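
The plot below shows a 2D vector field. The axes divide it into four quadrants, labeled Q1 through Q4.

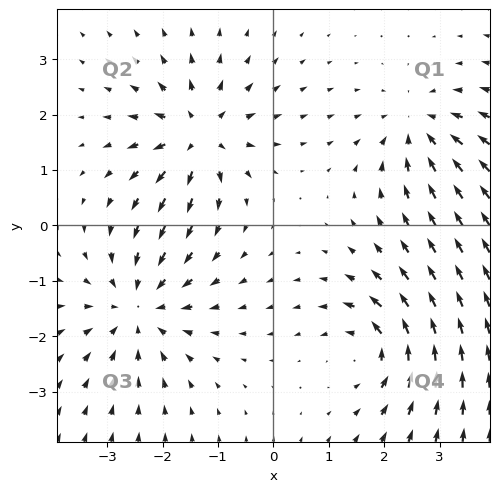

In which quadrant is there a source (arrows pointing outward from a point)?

The source sits at approximately (-1.3, 1.6), which lies in quadrant Q2. The divergence there is about +4, positive as expected for a source.

Q2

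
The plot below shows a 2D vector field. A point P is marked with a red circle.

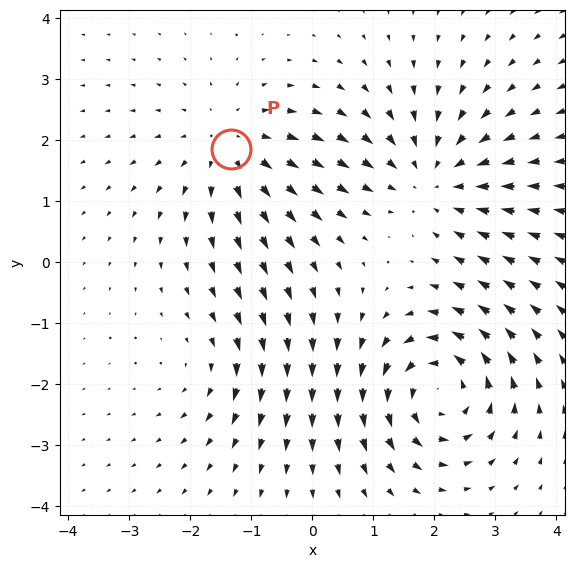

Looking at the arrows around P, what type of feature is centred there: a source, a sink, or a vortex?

At P (-1.3, 1.9) the arrows spread outward. Divergence about +3, curl ≈0 — positive divergence with near-zero curl is a source.

source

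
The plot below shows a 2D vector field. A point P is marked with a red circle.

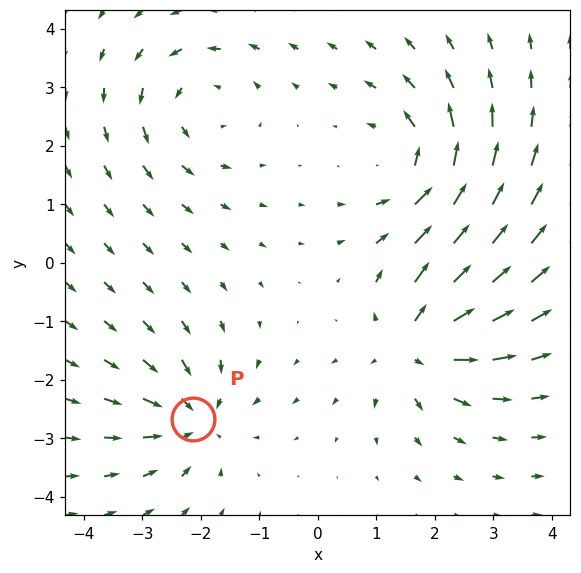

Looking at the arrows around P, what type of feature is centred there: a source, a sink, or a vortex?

At P (-2.1, -2.7) the arrows converge inward. Divergence about -4, curl ≈0 — negative divergence with near-zero curl is a sink.

sink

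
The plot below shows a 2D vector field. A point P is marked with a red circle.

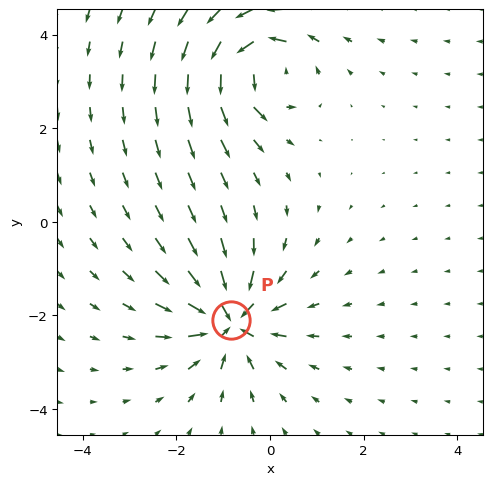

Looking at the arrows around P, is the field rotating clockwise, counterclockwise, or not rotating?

Near P at (-0.8, -2.1) the arrows show no circulation. The curl there is ≈0.

not rotating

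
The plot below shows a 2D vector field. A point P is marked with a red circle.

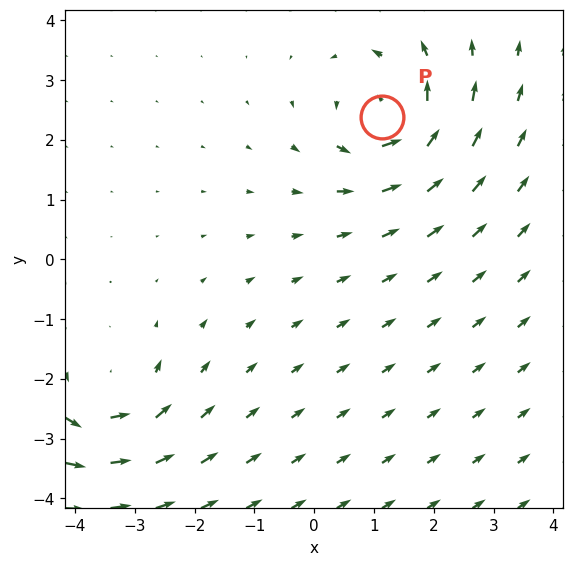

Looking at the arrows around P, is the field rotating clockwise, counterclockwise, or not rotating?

Near P at (1.1, 2.4) the arrows circulate counterclockwise. The curl (z-component) there is about +6; positive curl means counterclockwise rotation.

counterclockwise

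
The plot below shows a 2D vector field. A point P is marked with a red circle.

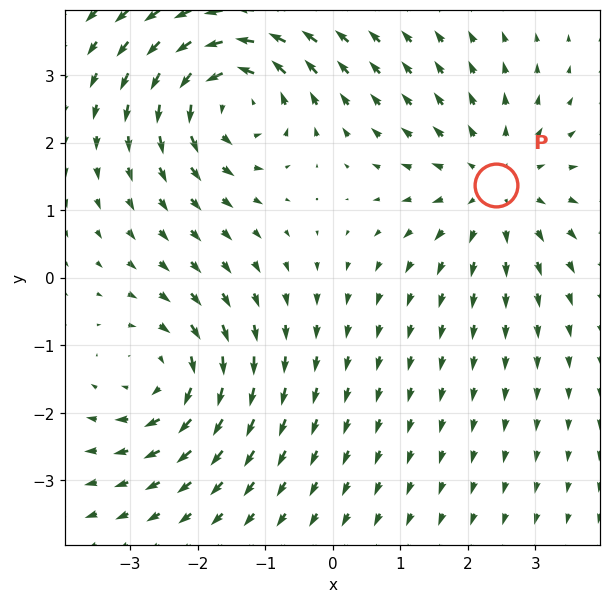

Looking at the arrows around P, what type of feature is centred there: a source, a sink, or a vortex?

At P (2.4, 1.4) the arrows spread outward. Divergence about +2, curl ≈0 — positive divergence with near-zero curl is a source.

source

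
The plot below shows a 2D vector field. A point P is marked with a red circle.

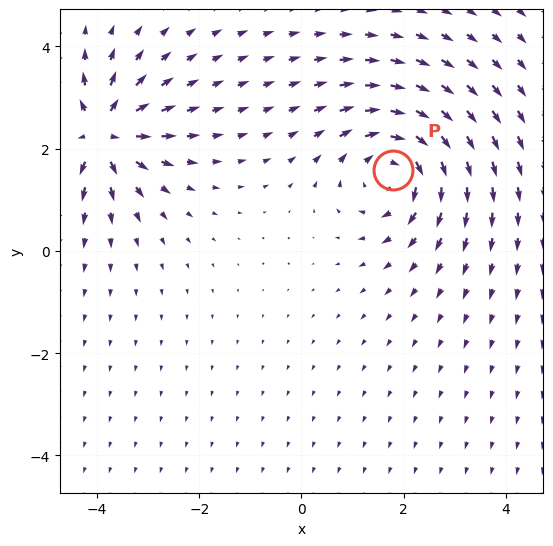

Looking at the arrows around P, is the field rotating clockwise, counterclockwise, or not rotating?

Near P at (1.8, 1.6) the arrows circulate clockwise. The curl (z-component) there is about -4; negative curl means clockwise rotation.

clockwise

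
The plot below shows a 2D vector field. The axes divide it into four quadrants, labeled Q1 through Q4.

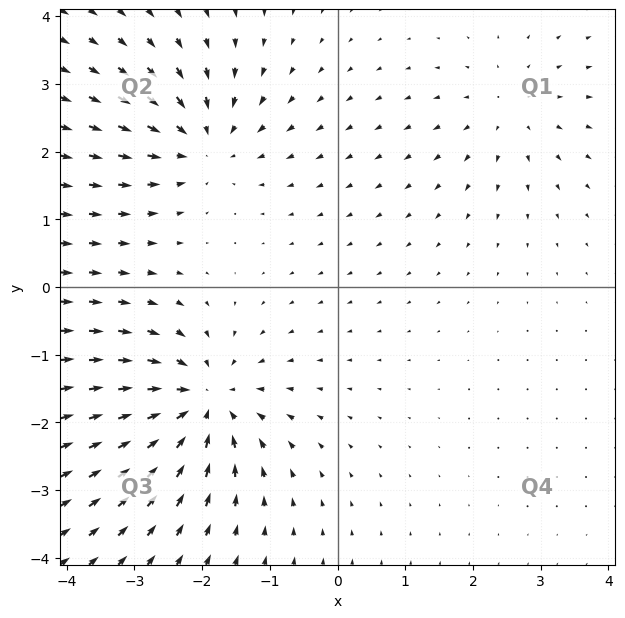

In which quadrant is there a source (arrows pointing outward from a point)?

The source sits at approximately (2.6, 2.6), which lies in quadrant Q1. The divergence there is about +3, positive as expected for a source.

Q1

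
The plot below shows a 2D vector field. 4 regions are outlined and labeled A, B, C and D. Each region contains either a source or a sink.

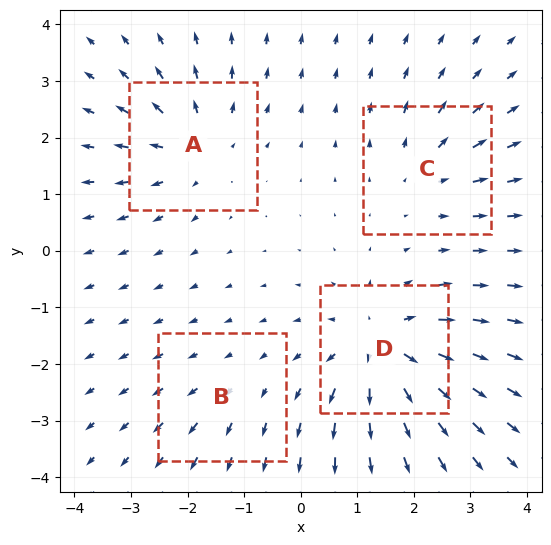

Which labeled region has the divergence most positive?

Divergence at each region's feature centre — A: about +5, B: about +2, C: about +4, D: about +7. Region D is most positive.

D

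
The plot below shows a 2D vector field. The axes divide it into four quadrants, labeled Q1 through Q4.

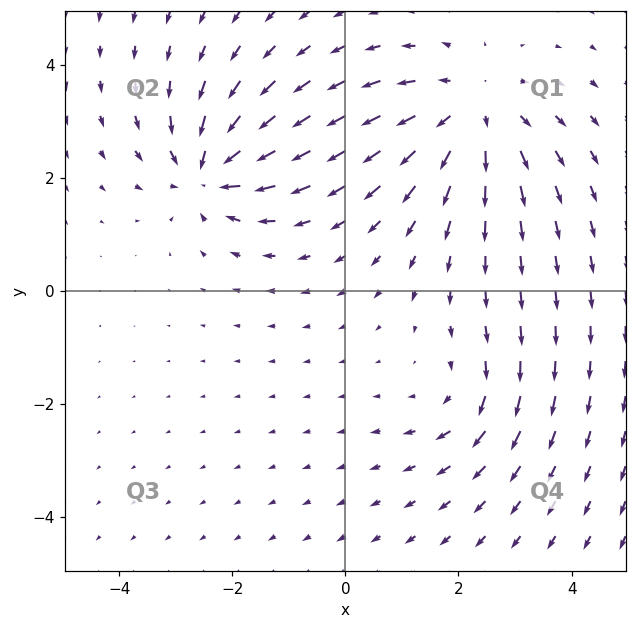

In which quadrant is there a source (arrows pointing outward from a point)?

The source sits at approximately (2.2, 3.2), which lies in quadrant Q1. The divergence there is about +4, positive as expected for a source.

Q1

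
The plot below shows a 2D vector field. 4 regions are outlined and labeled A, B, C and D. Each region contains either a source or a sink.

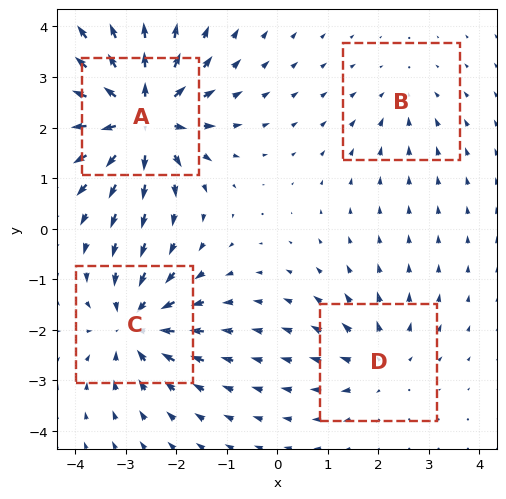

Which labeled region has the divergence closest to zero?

Divergence at each region's feature centre — A: about +8, B: about -2, C: about -6, D: about +4. Region B is closest to zero.

B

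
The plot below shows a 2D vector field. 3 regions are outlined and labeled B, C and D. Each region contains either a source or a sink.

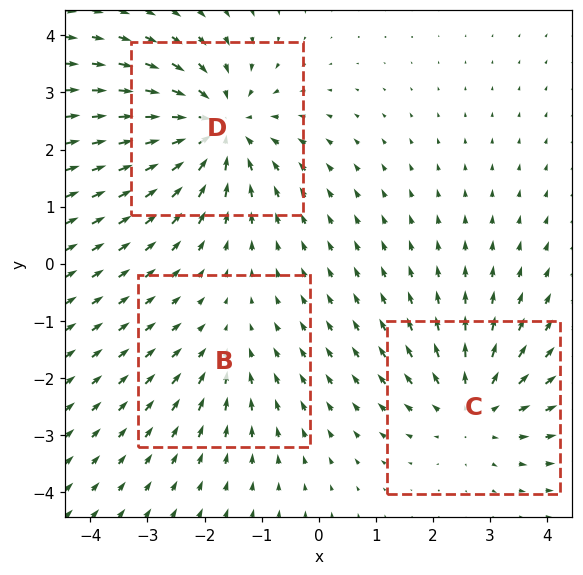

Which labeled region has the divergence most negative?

D

Divergence at each region's feature centre — B: about -2, C: about +3, D: about -4. Region D is most negative.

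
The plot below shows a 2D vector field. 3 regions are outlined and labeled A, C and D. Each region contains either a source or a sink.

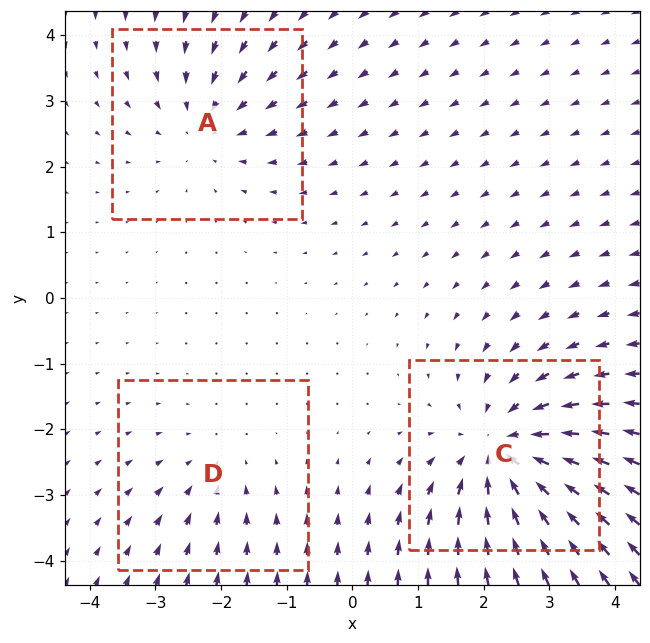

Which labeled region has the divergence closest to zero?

D

Divergence at each region's feature centre — A: about -3, C: about -5, D: about -2. Region D is closest to zero.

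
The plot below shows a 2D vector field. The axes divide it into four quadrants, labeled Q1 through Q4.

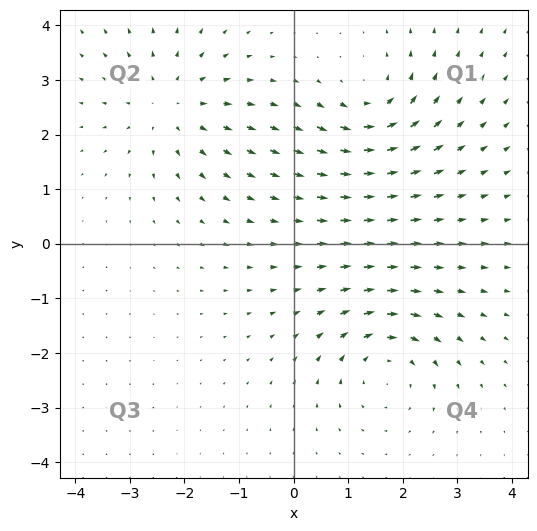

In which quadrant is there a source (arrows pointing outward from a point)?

Q2

The source sits at approximately (-2.2, 2.5), which lies in quadrant Q2. The divergence there is about +4, positive as expected for a source.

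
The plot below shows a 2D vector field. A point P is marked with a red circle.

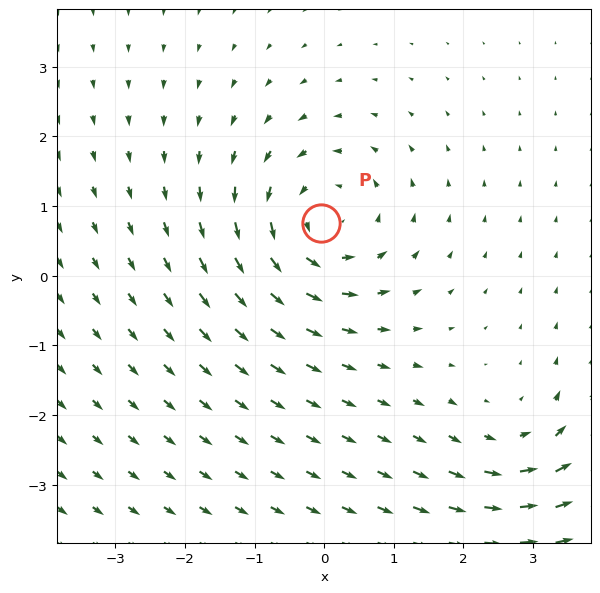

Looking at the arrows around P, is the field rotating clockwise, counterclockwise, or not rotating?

Near P at (-0.0, 0.8) the arrows circulate counterclockwise. The curl (z-component) there is about +4; positive curl means counterclockwise rotation.

counterclockwise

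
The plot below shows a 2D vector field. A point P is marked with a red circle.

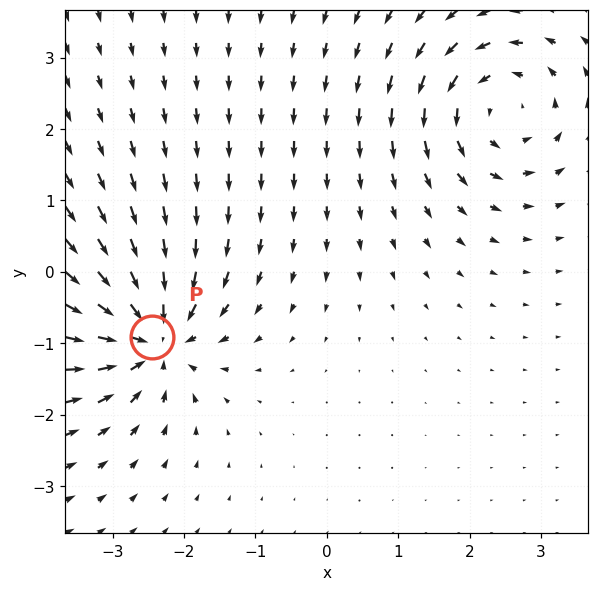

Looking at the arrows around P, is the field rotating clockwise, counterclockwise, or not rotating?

not rotating

Near P at (-2.4, -0.9) the arrows show no circulation. The curl there is ≈0.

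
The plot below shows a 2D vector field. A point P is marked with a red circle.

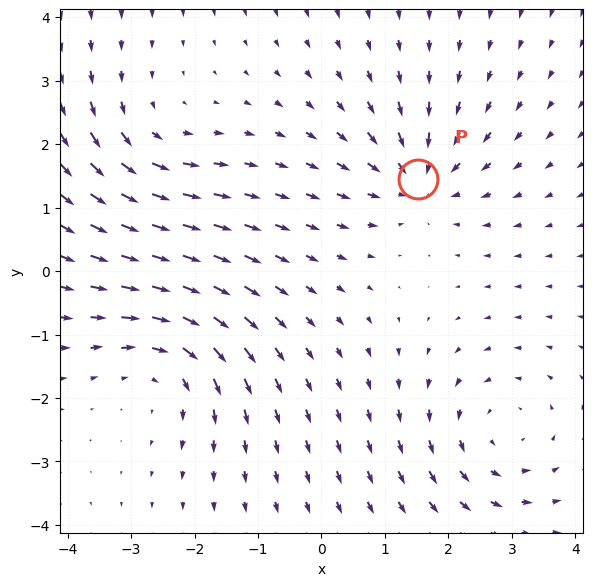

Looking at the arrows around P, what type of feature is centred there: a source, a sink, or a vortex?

At P (1.5, 1.5) the arrows converge inward. Divergence about -5, curl ≈0 — negative divergence with near-zero curl is a sink.

sink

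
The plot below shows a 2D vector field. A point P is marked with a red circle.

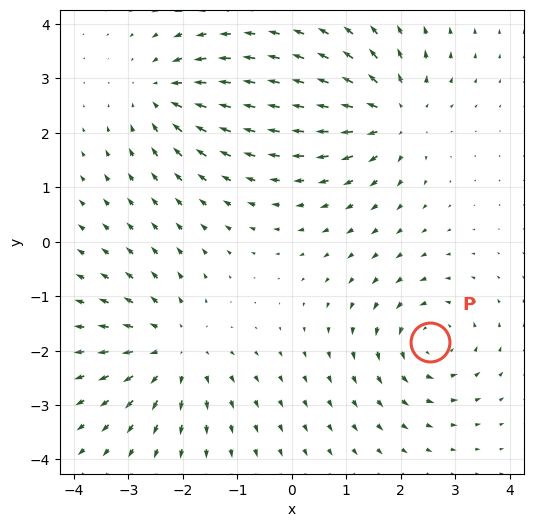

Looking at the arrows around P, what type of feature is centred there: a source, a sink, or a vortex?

At P (2.5, -1.8) the arrows circulate counterclockwise. Divergence ≈0, curl about +5 — near-zero divergence with nonzero curl is a vortex.

vortex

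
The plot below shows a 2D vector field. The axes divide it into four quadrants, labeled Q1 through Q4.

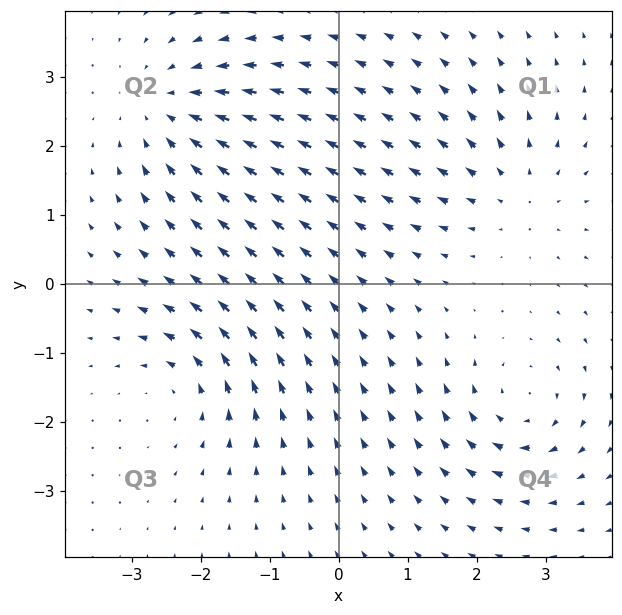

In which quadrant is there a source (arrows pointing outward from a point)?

Q1

The source sits at approximately (2.6, 1.3), which lies in quadrant Q1. The divergence there is about +3, positive as expected for a source.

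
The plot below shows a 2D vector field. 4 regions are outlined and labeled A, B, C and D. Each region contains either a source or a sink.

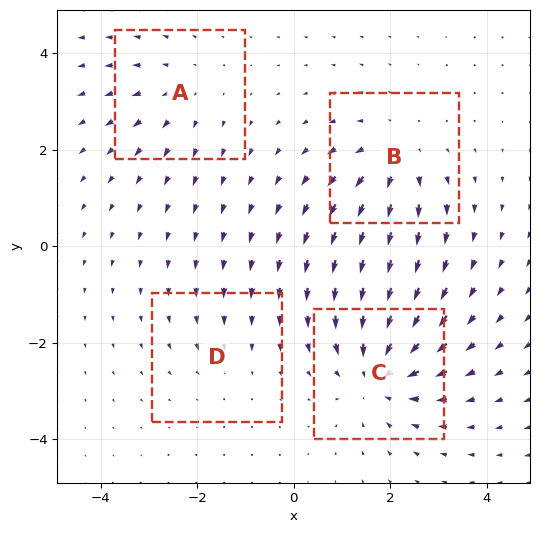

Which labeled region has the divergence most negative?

C

Divergence at each region's feature centre — A: about +3, B: about +4, C: about -6, D: about -2. Region C is most negative.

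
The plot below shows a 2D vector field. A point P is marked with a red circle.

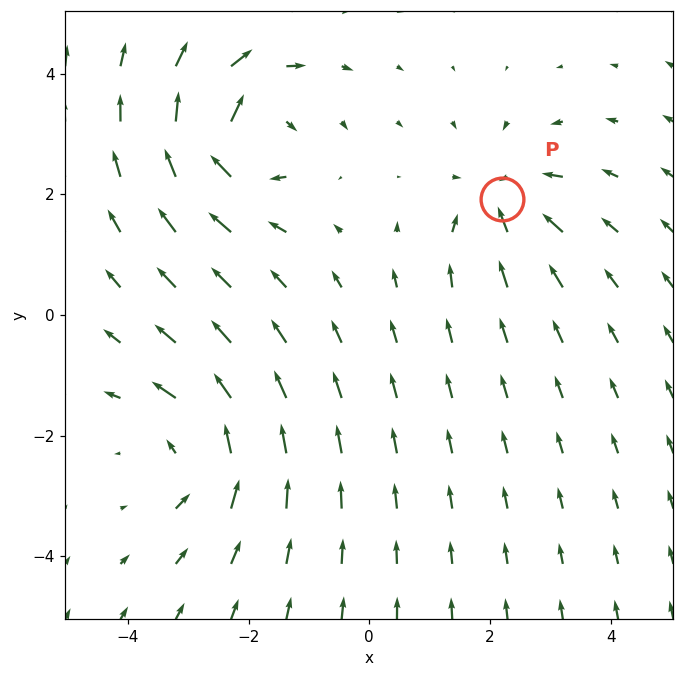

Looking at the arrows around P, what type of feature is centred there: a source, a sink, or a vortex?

At P (2.2, 1.9) the arrows converge inward. Divergence about -4, curl ≈0 — negative divergence with near-zero curl is a sink.

sink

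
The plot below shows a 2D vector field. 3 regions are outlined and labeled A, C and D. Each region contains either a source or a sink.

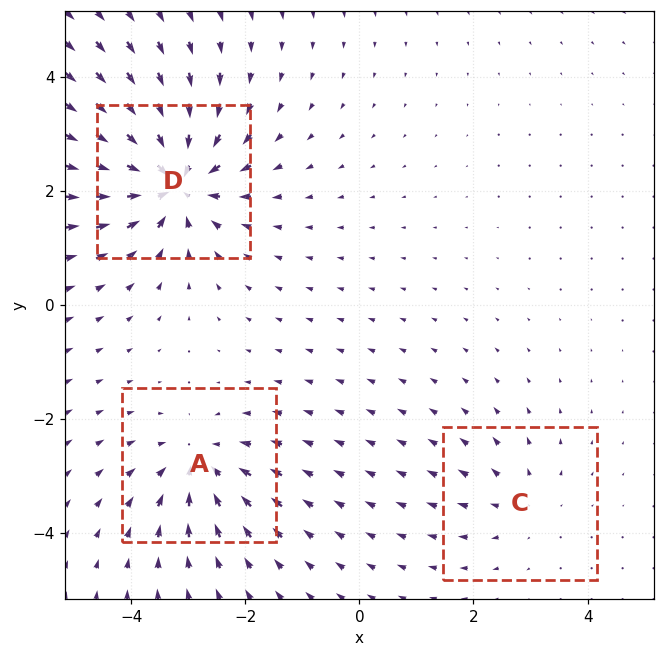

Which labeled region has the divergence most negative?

D

Divergence at each region's feature centre — A: about -4, C: about +2, D: about -6. Region D is most negative.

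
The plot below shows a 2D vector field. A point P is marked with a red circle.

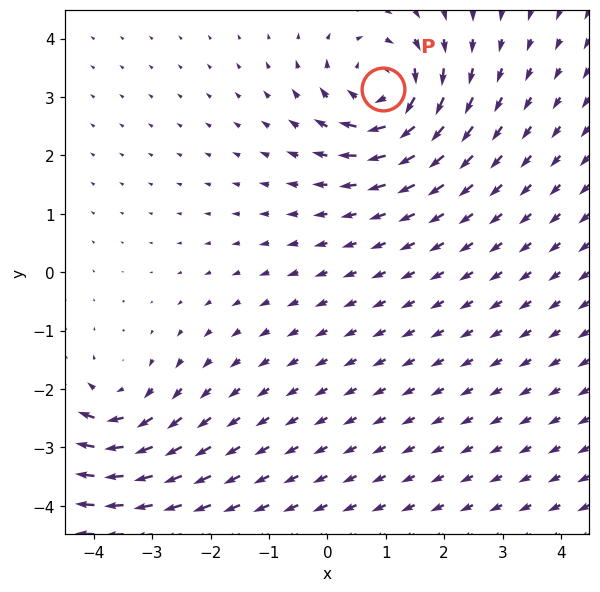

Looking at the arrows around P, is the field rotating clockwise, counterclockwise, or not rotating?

clockwise

Near P at (1.0, 3.1) the arrows circulate clockwise. The curl (z-component) there is about -5; negative curl means clockwise rotation.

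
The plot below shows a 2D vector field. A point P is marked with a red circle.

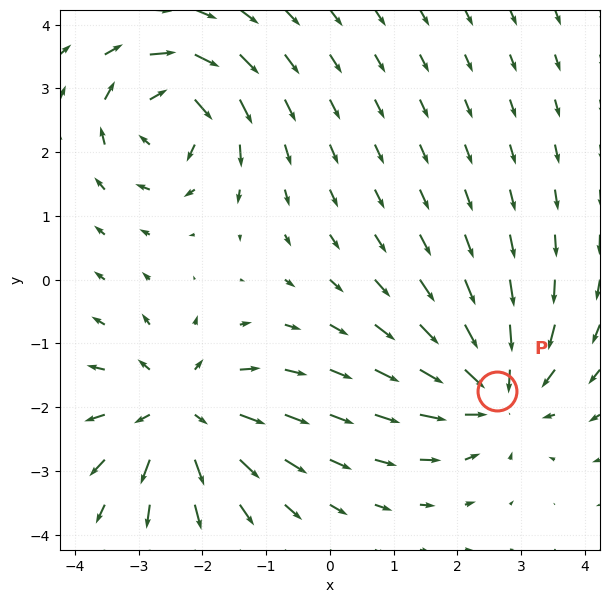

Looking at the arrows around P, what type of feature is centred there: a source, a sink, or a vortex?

sink

At P (2.6, -1.7) the arrows converge inward. Divergence about -5, curl ≈0 — negative divergence with near-zero curl is a sink.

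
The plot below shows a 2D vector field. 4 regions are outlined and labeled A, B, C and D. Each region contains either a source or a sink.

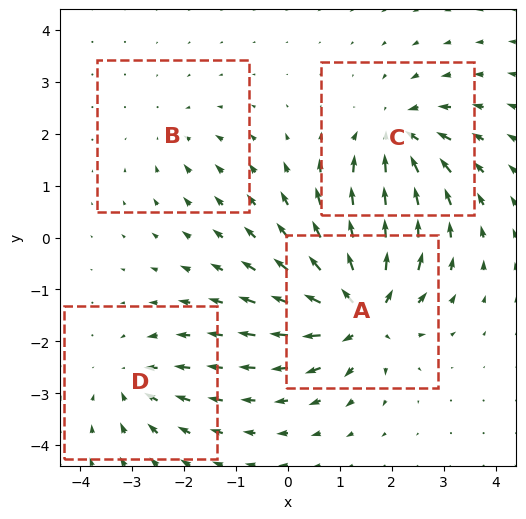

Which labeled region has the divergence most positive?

Divergence at each region's feature centre — A: about +8, B: about -3, C: about -6, D: about -4. Region A is most positive.

A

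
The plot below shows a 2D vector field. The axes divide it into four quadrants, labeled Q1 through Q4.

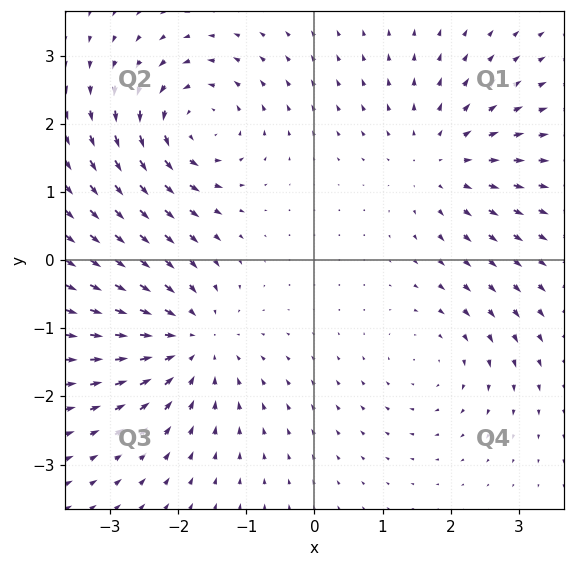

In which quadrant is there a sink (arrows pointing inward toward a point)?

Q3

The sink sits at approximately (-1.8, -1.2), which lies in quadrant Q3. The divergence there is about -5, negative as expected for a sink.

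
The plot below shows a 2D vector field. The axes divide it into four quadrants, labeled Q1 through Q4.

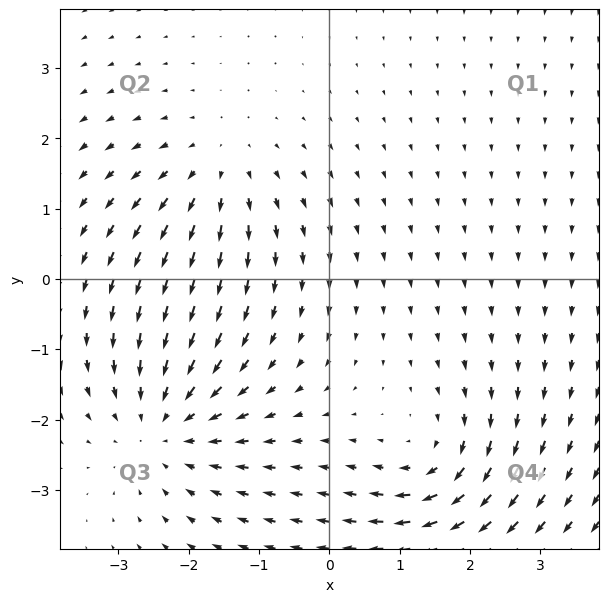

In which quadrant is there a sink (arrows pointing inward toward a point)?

Q3

The sink sits at approximately (-2.3, -2.1), which lies in quadrant Q3. The divergence there is about -3, negative as expected for a sink.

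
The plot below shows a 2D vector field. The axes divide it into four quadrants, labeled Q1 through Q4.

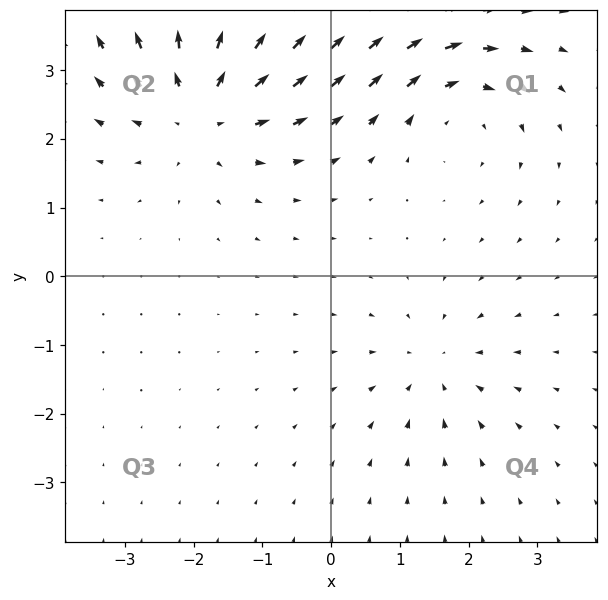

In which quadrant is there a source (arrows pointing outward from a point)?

Q2

The source sits at approximately (-1.9, 2.5), which lies in quadrant Q2. The divergence there is about +4, positive as expected for a source.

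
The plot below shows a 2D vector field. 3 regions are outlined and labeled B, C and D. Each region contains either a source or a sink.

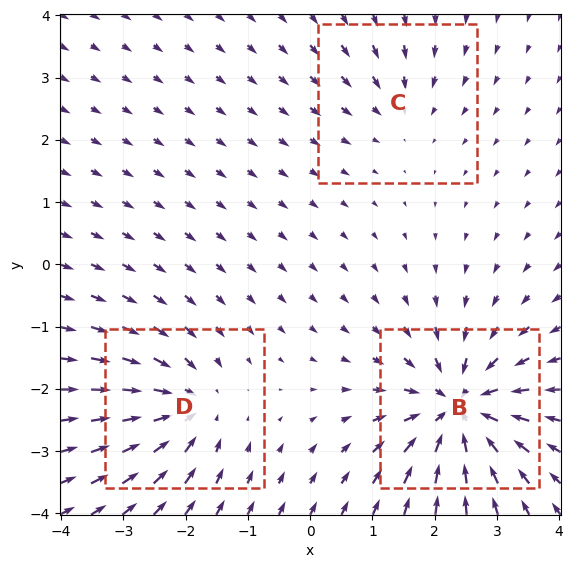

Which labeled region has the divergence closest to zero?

Divergence at each region's feature centre — B: about -6, C: about -2, D: about -4. Region C is closest to zero.

C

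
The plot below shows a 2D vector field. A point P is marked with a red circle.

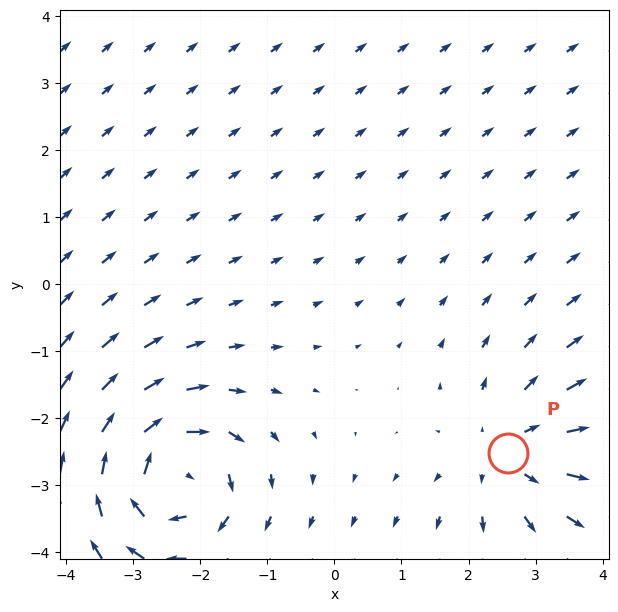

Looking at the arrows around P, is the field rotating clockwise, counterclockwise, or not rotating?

not rotating

Near P at (2.6, -2.5) the arrows show no circulation. The curl there is ≈0.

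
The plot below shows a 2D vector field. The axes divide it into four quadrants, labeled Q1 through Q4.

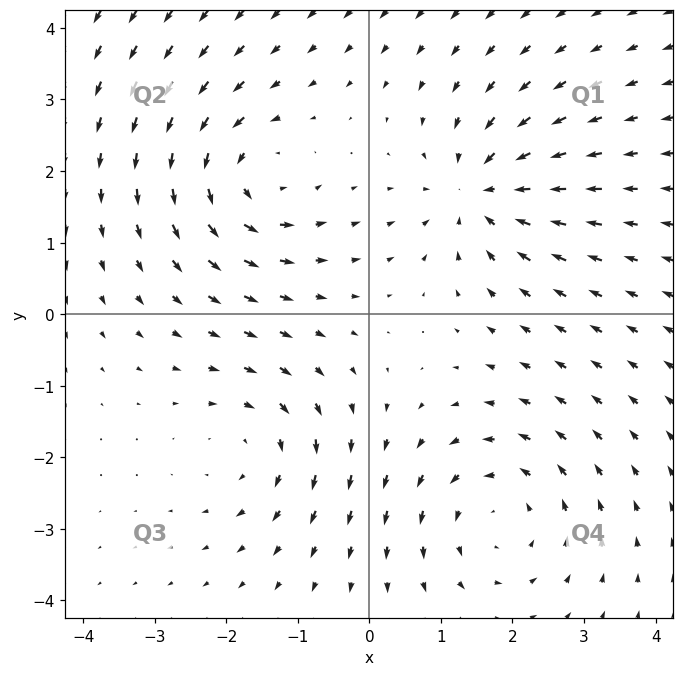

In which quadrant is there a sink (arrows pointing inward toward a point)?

Q1

The sink sits at approximately (1.6, 1.7), which lies in quadrant Q1. The divergence there is about -6, negative as expected for a sink.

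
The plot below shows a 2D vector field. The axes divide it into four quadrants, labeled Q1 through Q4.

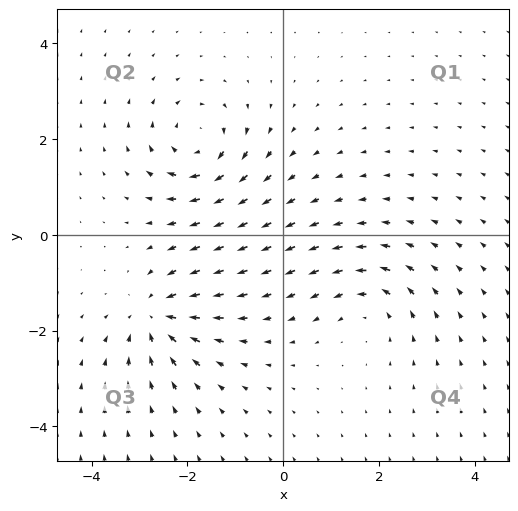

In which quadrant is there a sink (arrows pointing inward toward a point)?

Q3

The sink sits at approximately (-2.6, -1.7), which lies in quadrant Q3. The divergence there is about -6, negative as expected for a sink.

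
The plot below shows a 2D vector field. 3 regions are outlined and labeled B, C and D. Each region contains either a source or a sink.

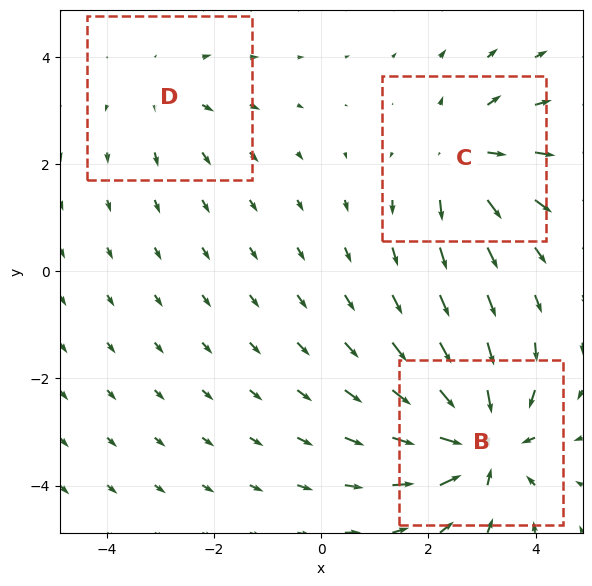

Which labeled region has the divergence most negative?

B

Divergence at each region's feature centre — B: about -5, C: about +4, D: about +2. Region B is most negative.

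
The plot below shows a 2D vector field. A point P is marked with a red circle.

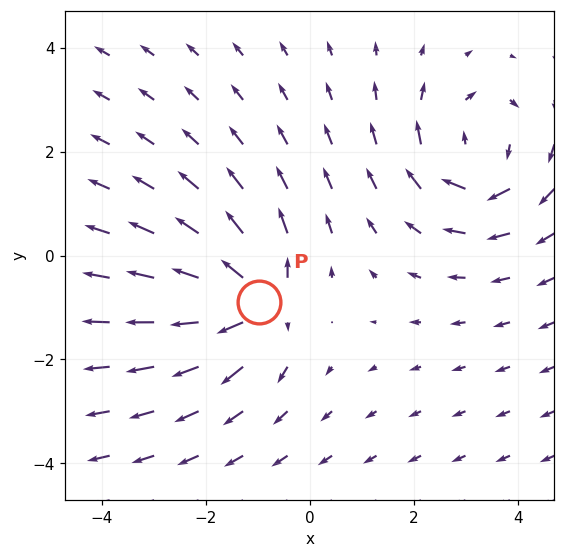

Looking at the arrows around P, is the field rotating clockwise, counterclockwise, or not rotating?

Near P at (-1.0, -0.9) the arrows show no circulation. The curl there is ≈0.

not rotating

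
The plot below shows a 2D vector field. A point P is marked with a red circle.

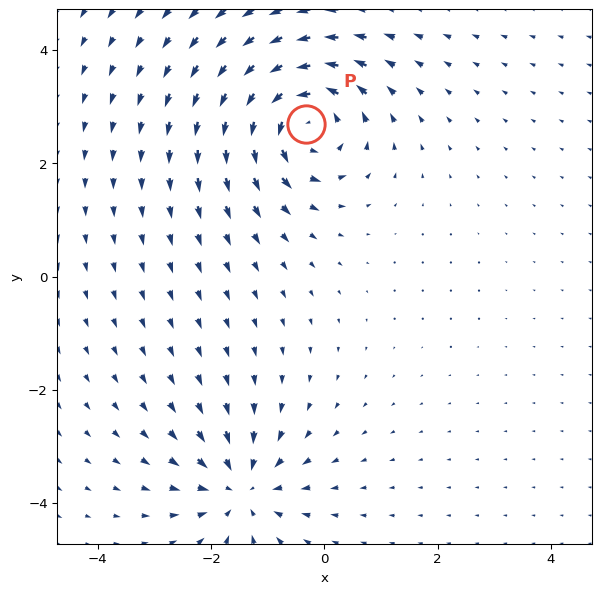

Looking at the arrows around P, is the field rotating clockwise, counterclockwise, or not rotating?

counterclockwise

Near P at (-0.3, 2.7) the arrows circulate counterclockwise. The curl (z-component) there is about +5; positive curl means counterclockwise rotation.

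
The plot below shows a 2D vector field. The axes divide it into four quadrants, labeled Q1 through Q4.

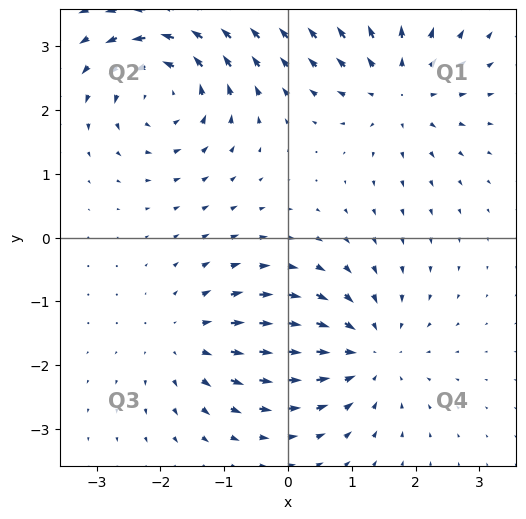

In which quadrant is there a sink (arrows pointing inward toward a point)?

The sink sits at approximately (1.2, -1.8), which lies in quadrant Q4. The divergence there is about -4, negative as expected for a sink.

Q4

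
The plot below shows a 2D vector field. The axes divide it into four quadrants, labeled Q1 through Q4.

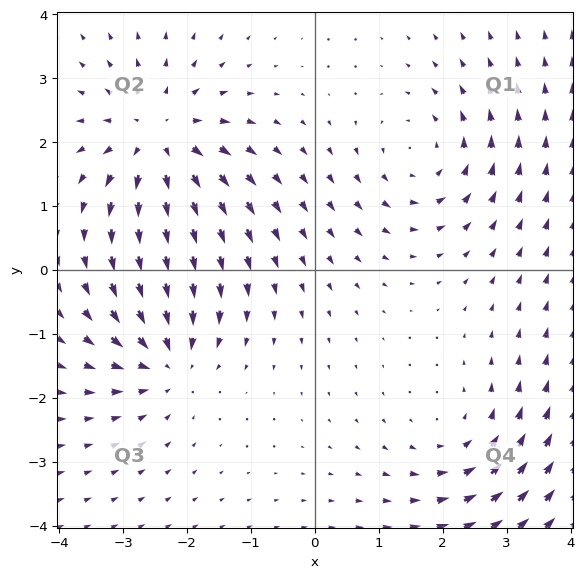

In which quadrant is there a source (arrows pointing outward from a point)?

The source sits at approximately (-2.4, 2.1), which lies in quadrant Q2. The divergence there is about +4, positive as expected for a source.

Q2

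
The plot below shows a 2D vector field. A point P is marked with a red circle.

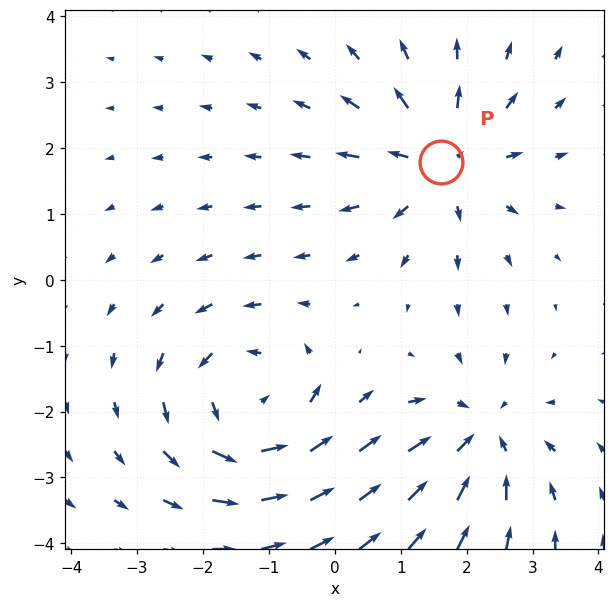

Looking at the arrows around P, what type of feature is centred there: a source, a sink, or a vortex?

At P (1.6, 1.8) the arrows spread outward. Divergence about +4, curl ≈0 — positive divergence with near-zero curl is a source.

source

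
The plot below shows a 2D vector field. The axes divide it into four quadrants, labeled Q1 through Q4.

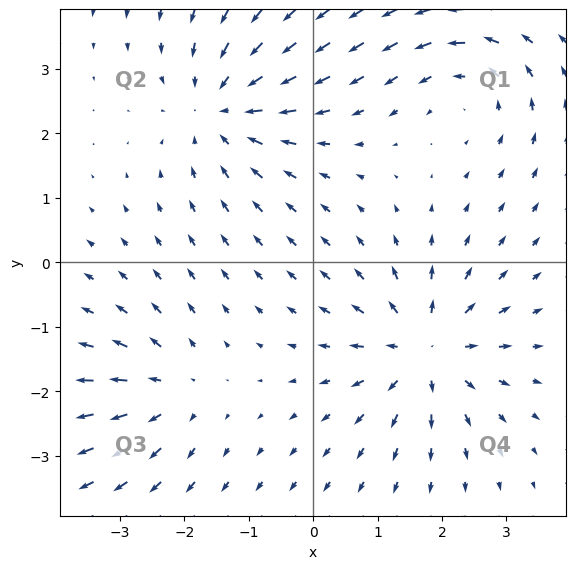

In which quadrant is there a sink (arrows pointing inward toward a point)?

Q2

The sink sits at approximately (-1.4, 2.4), which lies in quadrant Q2. The divergence there is about -5, negative as expected for a sink.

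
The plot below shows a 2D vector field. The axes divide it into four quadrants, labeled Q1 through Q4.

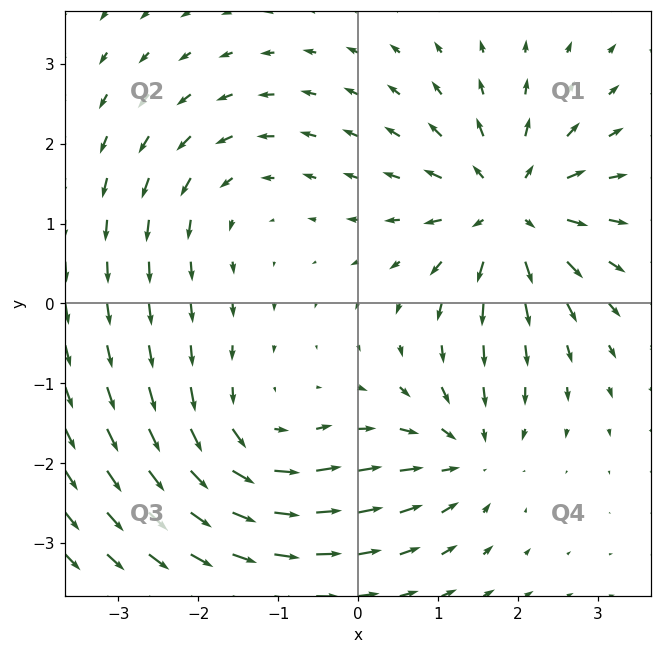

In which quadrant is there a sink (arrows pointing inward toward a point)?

The sink sits at approximately (1.4, -1.9), which lies in quadrant Q4. The divergence there is about -4, negative as expected for a sink.

Q4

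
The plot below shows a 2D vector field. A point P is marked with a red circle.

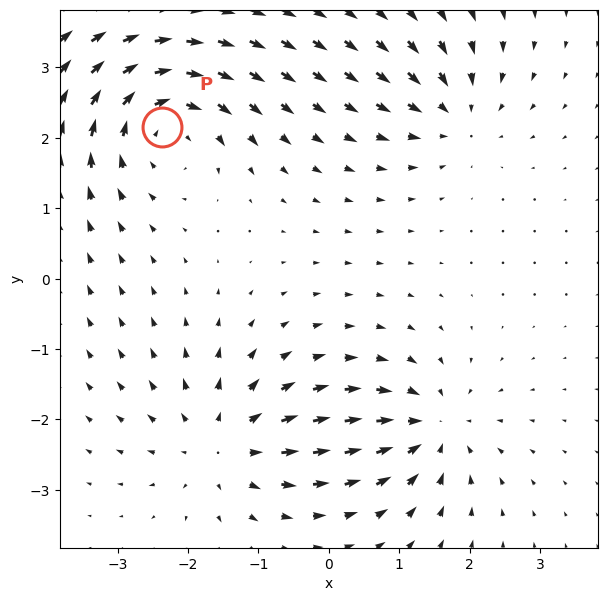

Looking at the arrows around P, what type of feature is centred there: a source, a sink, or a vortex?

vortex

At P (-2.4, 2.2) the arrows circulate clockwise. Divergence ≈0, curl about -5 — near-zero divergence with nonzero curl is a vortex.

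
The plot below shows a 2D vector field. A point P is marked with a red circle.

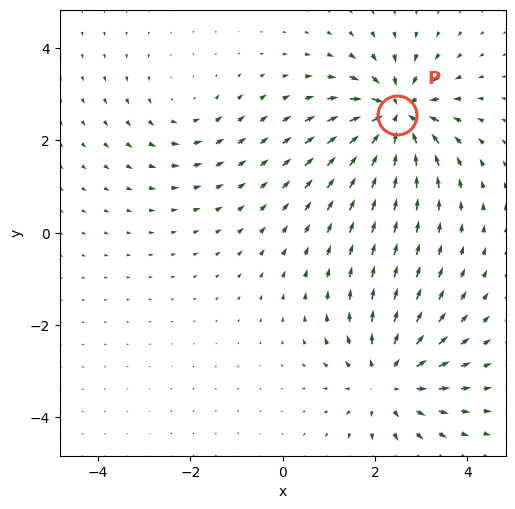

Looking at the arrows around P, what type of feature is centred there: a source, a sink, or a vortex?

At P (2.5, 2.5) the arrows converge inward. Divergence about -7, curl ≈0 — negative divergence with near-zero curl is a sink.

sink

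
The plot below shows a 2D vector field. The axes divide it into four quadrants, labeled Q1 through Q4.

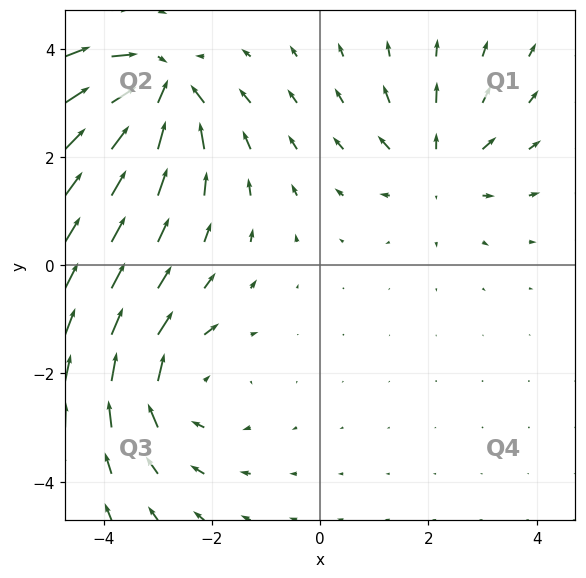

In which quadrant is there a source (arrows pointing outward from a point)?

The source sits at approximately (2.2, 1.8), which lies in quadrant Q1. The divergence there is about +3, positive as expected for a source.

Q1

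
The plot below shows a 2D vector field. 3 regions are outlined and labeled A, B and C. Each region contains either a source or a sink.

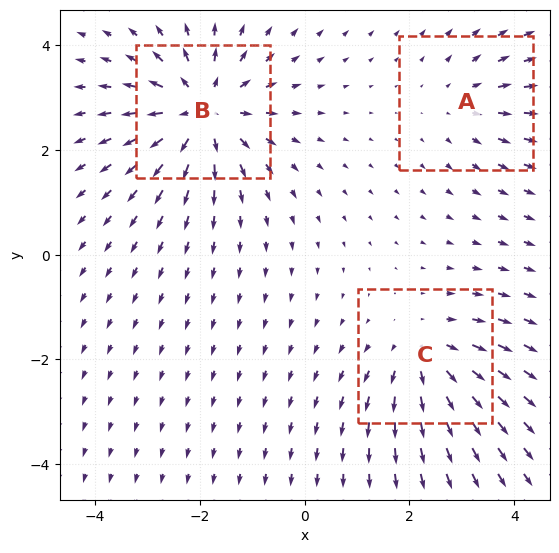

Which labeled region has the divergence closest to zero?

A

Divergence at each region's feature centre — A: about +2, B: about +5, C: about +3. Region A is closest to zero.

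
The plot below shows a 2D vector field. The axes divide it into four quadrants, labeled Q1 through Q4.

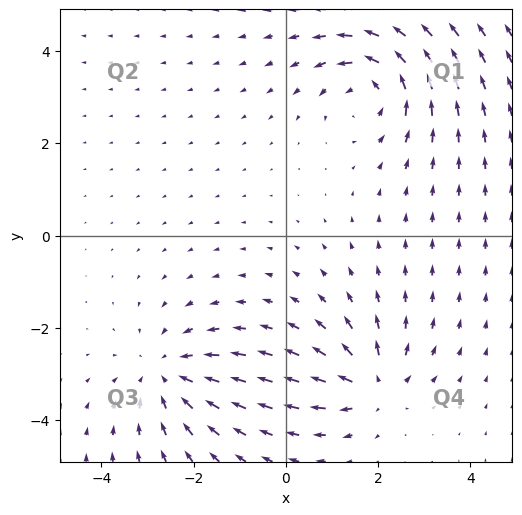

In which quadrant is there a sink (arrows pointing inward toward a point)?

Q3

The sink sits at approximately (-2.6, -3.0), which lies in quadrant Q3. The divergence there is about -3, negative as expected for a sink.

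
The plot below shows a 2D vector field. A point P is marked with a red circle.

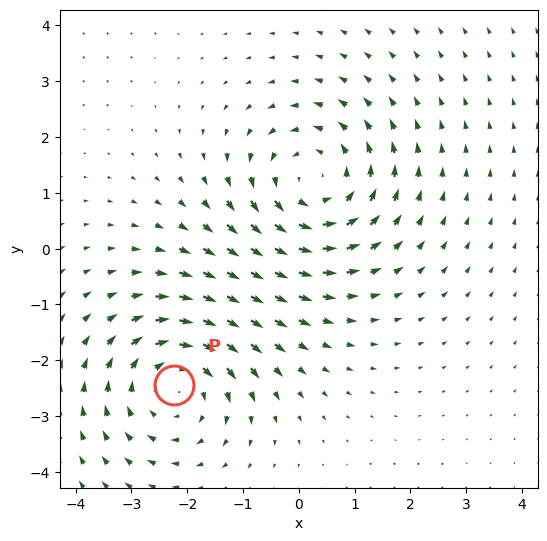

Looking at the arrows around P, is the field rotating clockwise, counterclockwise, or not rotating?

clockwise

Near P at (-2.2, -2.4) the arrows circulate clockwise. The curl (z-component) there is about -3; negative curl means clockwise rotation.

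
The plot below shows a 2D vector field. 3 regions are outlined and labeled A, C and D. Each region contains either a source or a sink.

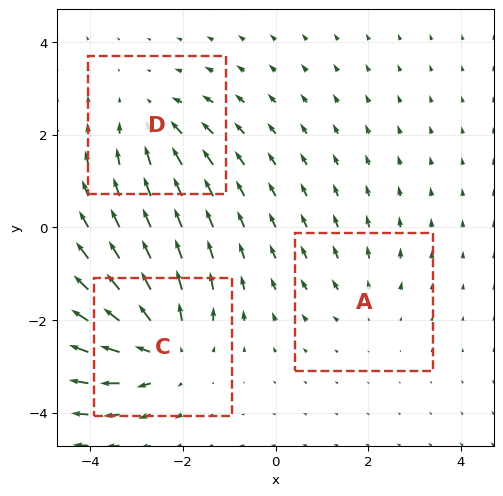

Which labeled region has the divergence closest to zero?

A

Divergence at each region's feature centre — A: about +2, C: about +5, D: about -3. Region A is closest to zero.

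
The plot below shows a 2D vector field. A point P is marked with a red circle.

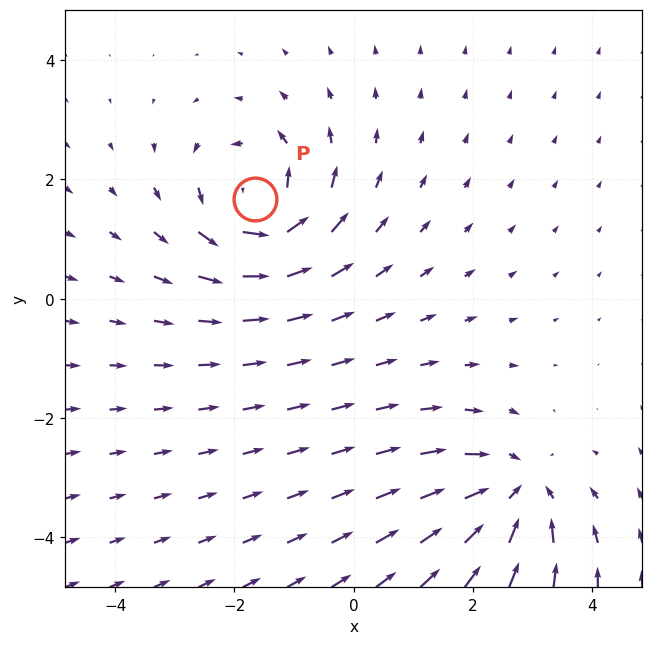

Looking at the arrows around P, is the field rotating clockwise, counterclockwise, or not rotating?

counterclockwise

Near P at (-1.7, 1.7) the arrows circulate counterclockwise. The curl (z-component) there is about +6; positive curl means counterclockwise rotation.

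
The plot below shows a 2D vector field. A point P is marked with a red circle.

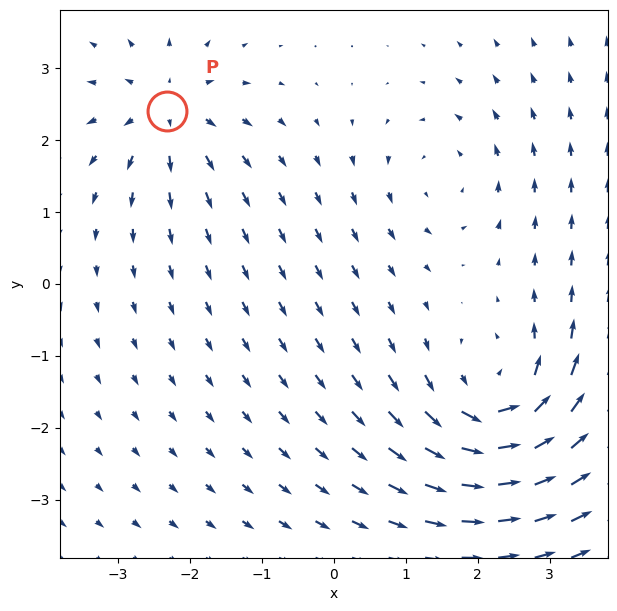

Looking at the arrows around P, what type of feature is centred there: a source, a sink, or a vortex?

At P (-2.3, 2.4) the arrows spread outward. Divergence about +4, curl ≈0 — positive divergence with near-zero curl is a source.

source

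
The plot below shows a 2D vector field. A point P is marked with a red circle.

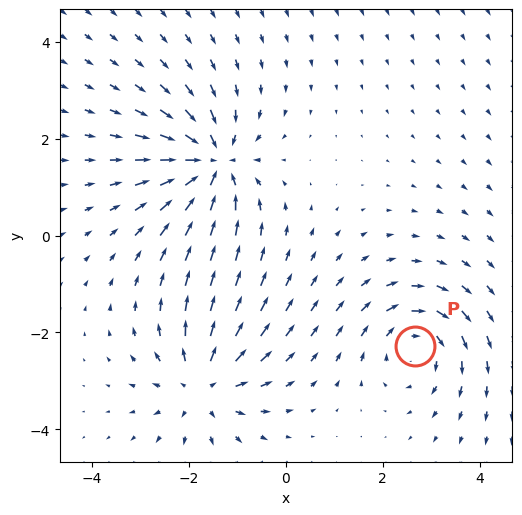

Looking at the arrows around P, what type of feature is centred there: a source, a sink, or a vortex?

At P (2.7, -2.3) the arrows circulate clockwise. Divergence ≈0, curl about -5 — near-zero divergence with nonzero curl is a vortex.

vortex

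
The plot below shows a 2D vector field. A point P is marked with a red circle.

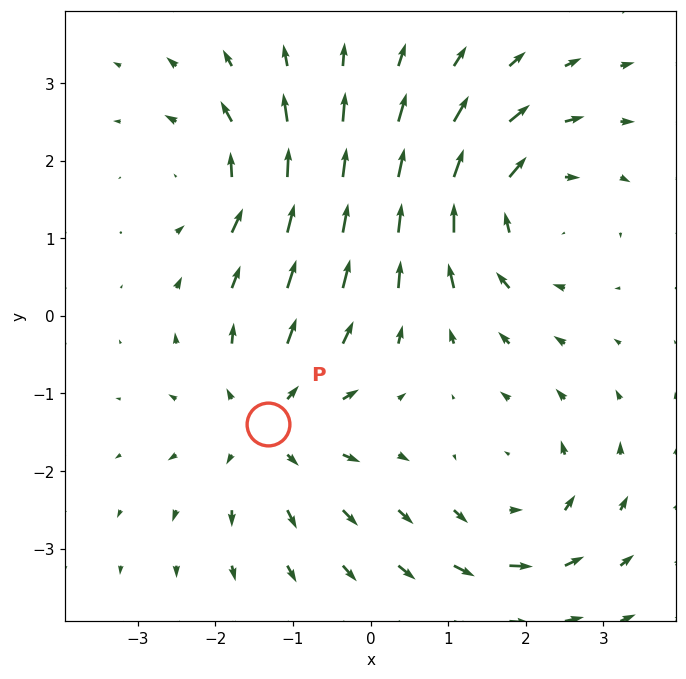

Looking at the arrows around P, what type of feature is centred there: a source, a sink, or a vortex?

source

At P (-1.3, -1.4) the arrows spread outward. Divergence about +4, curl ≈0 — positive divergence with near-zero curl is a source.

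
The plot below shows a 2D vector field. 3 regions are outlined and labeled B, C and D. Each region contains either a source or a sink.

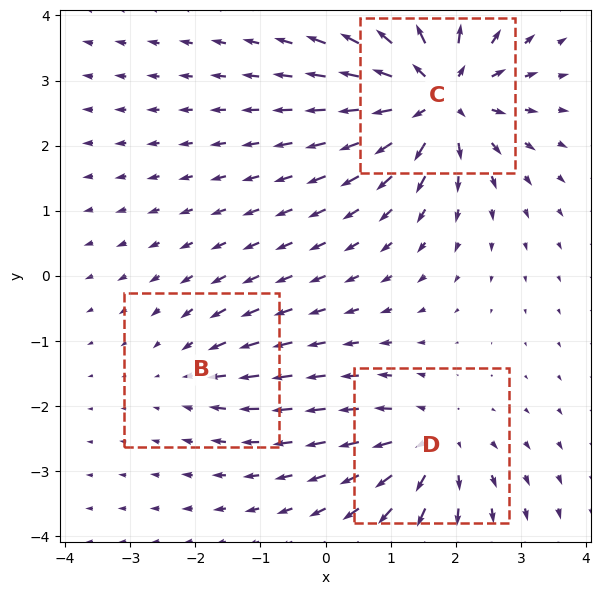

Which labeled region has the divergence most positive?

Divergence at each region's feature centre — B: about -2, C: about +6, D: about +4. Region C is most positive.

C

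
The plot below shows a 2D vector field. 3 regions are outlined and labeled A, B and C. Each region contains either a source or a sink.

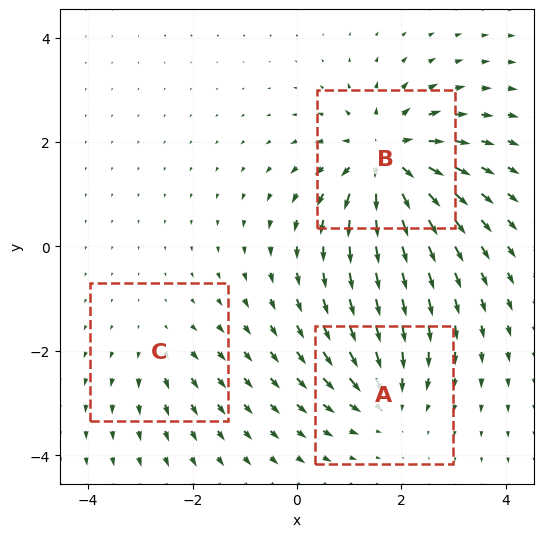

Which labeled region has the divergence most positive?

B

Divergence at each region's feature centre — A: about -3, B: about +6, C: about +2. Region B is most positive.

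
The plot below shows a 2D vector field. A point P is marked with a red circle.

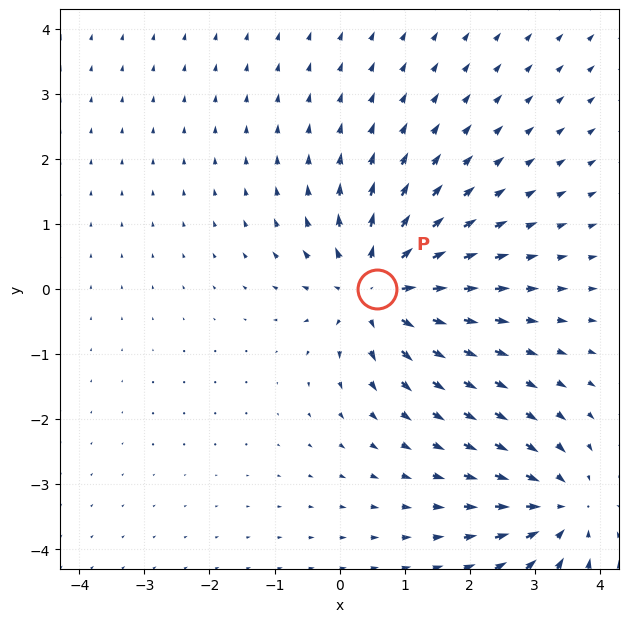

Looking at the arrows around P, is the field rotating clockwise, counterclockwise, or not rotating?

Near P at (0.6, 0.0) the arrows show no circulation. The curl there is ≈0.

not rotating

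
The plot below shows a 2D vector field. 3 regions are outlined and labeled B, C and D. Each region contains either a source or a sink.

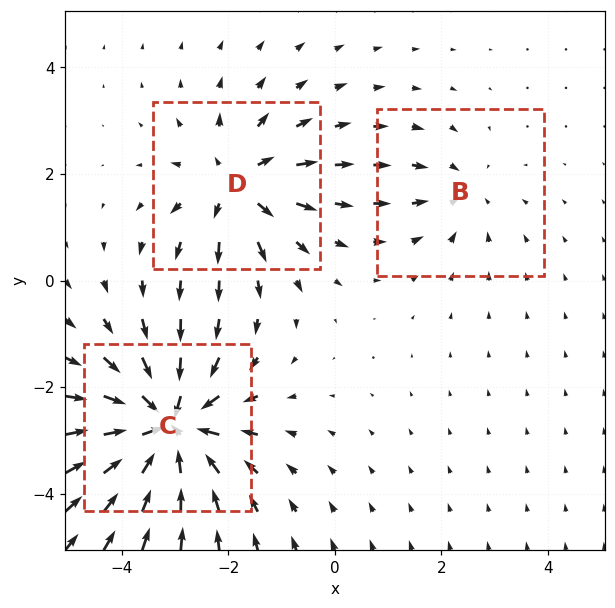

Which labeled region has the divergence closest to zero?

B

Divergence at each region's feature centre — B: about -2, C: about -6, D: about +4. Region B is closest to zero.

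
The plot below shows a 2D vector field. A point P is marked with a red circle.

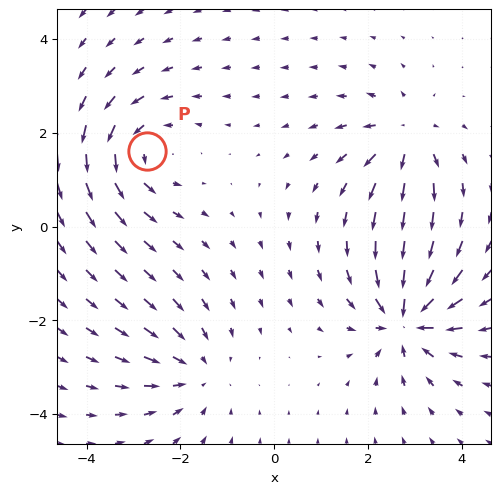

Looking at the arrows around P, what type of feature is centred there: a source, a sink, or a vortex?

vortex

At P (-2.7, 1.6) the arrows circulate counterclockwise. Divergence ≈0, curl about +4 — near-zero divergence with nonzero curl is a vortex.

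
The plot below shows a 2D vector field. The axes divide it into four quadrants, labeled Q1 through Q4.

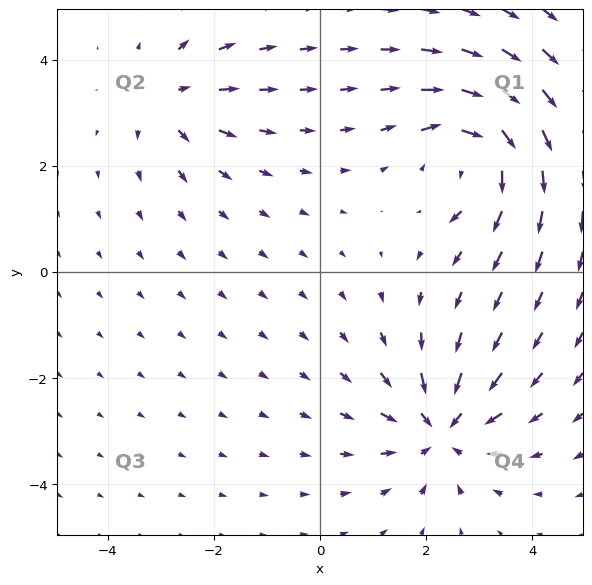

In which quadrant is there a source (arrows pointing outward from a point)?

The source sits at approximately (-2.8, 3.2), which lies in quadrant Q2. The divergence there is about +3, positive as expected for a source.

Q2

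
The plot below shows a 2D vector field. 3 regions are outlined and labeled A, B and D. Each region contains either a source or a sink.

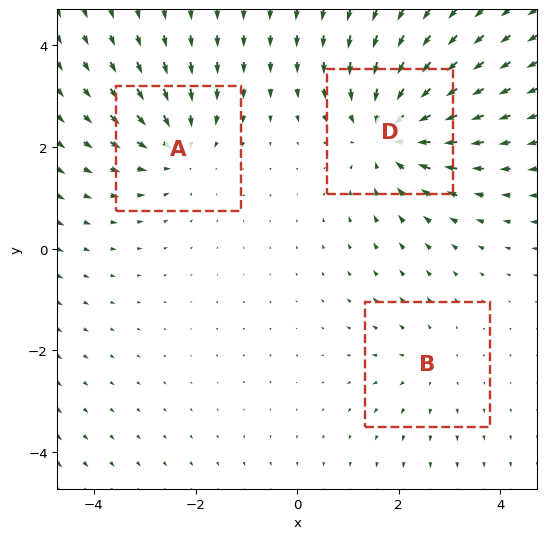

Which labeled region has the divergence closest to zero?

B

Divergence at each region's feature centre — A: about -3, B: about +2, D: about -4. Region B is closest to zero.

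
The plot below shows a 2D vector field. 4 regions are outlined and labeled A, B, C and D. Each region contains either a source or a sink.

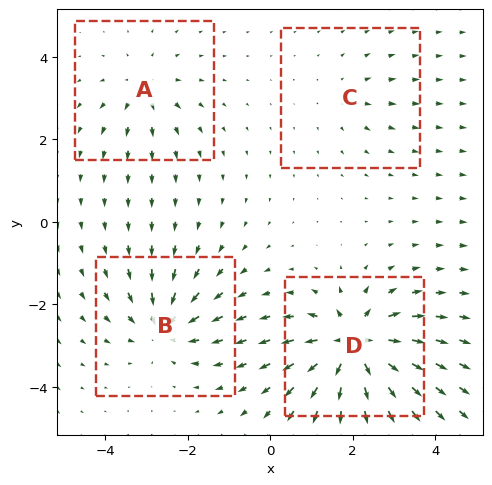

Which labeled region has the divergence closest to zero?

Divergence at each region's feature centre — A: about +4, B: about -5, C: about +2, D: about +8. Region C is closest to zero.

C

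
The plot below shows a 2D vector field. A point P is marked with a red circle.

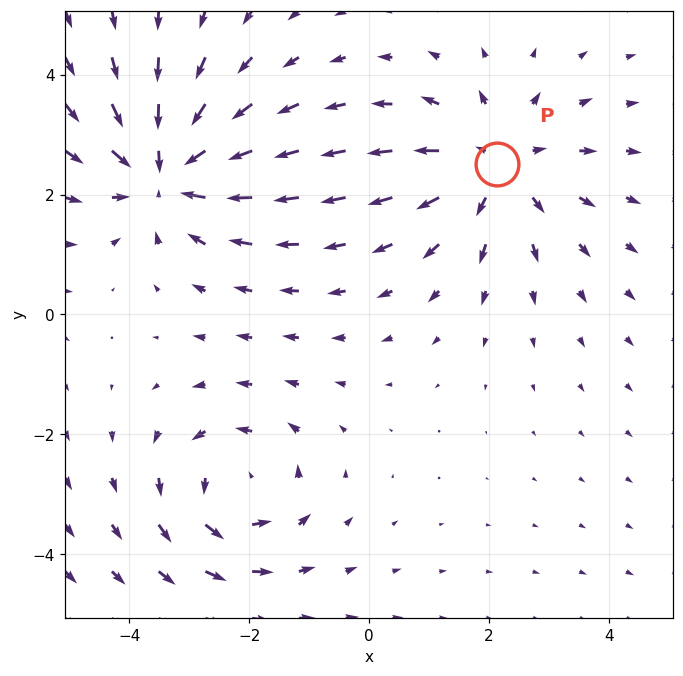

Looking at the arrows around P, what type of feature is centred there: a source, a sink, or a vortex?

source

At P (2.1, 2.5) the arrows spread outward. Divergence about +3, curl ≈0 — positive divergence with near-zero curl is a source.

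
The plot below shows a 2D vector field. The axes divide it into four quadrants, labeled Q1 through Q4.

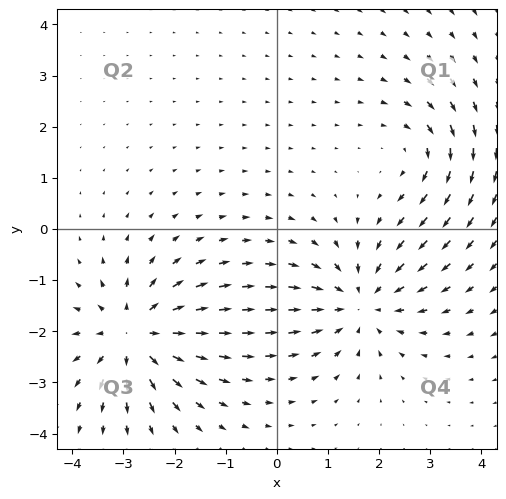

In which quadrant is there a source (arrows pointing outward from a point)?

The source sits at approximately (-2.8, -2.1), which lies in quadrant Q3. The divergence there is about +6, positive as expected for a source.

Q3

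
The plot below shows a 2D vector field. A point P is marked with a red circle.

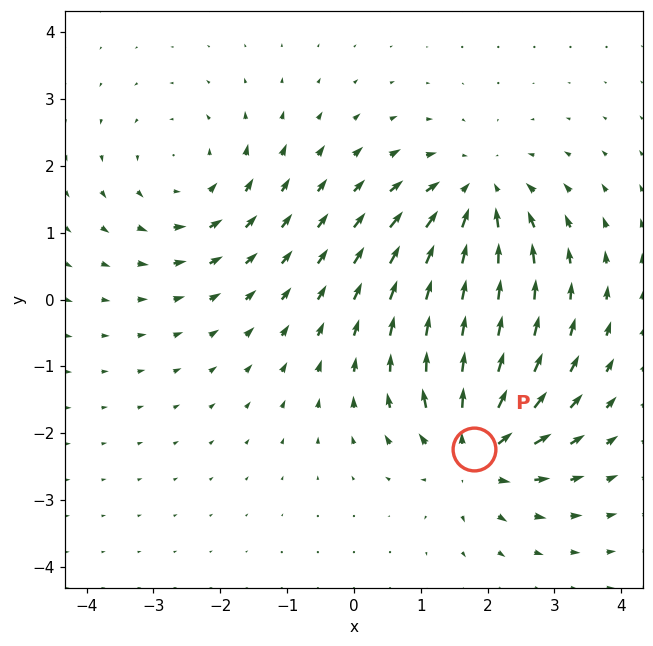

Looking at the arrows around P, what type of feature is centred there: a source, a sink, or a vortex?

source

At P (1.8, -2.2) the arrows spread outward. Divergence about +6, curl ≈0 — positive divergence with near-zero curl is a source.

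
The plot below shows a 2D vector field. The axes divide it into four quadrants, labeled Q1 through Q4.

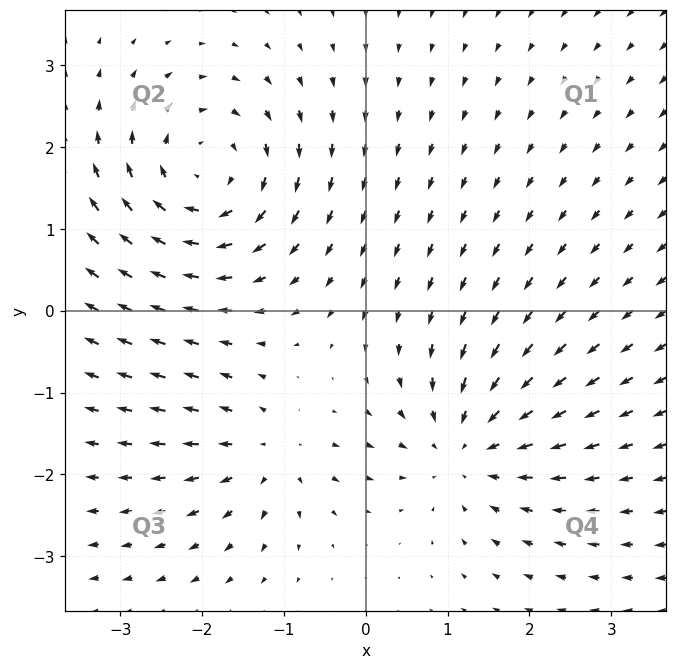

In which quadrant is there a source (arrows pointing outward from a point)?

Q3

The source sits at approximately (-1.2, -1.8), which lies in quadrant Q3. The divergence there is about +4, positive as expected for a source.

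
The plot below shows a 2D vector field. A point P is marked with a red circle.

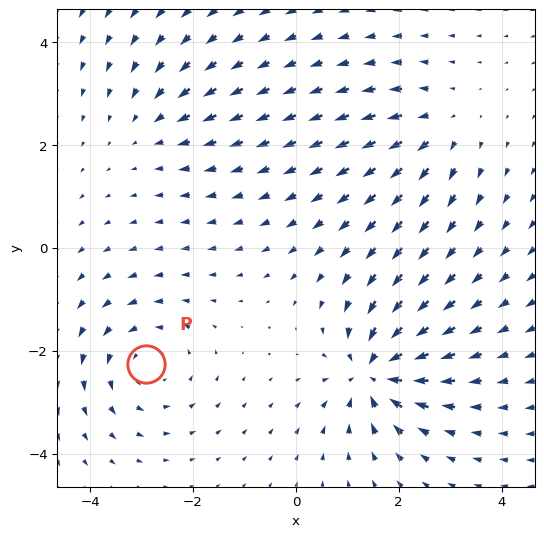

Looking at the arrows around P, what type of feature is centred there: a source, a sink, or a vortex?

vortex

At P (-2.9, -2.2) the arrows circulate counterclockwise. Divergence ≈0, curl about +3 — near-zero divergence with nonzero curl is a vortex.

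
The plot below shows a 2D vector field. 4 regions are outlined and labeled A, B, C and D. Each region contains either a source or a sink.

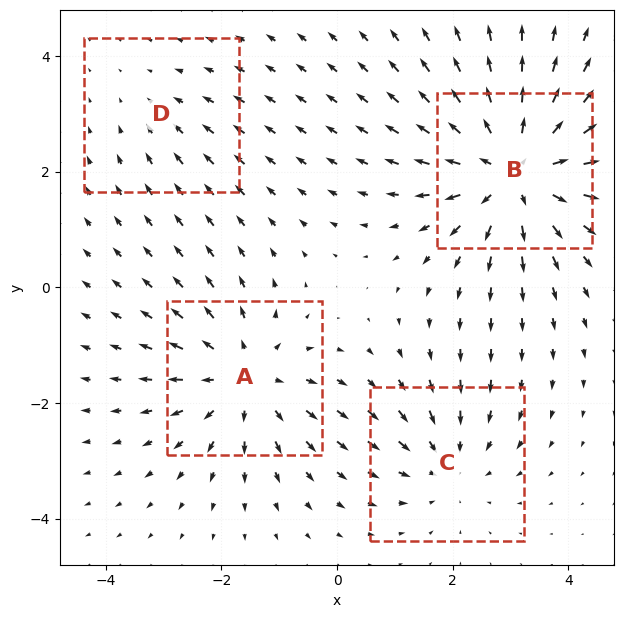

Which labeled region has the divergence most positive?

Divergence at each region's feature centre — A: about +4, B: about +6, C: about -3, D: about -2. Region B is most positive.

B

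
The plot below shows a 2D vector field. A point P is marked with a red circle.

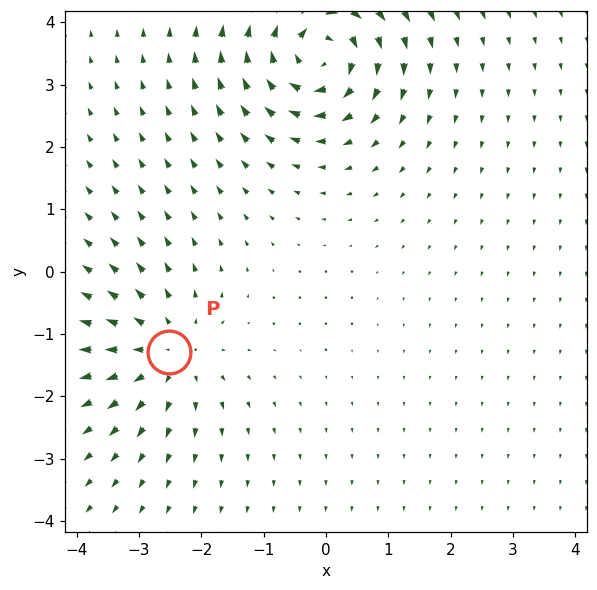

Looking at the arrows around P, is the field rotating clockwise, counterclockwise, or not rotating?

not rotating

Near P at (-2.5, -1.3) the arrows show no circulation. The curl there is ≈0.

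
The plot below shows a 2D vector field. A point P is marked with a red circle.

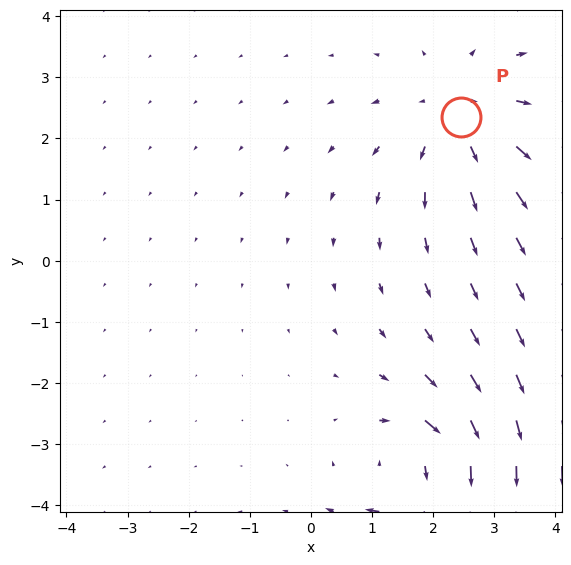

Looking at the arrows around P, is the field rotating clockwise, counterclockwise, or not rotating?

not rotating

Near P at (2.5, 2.4) the arrows show no circulation. The curl there is ≈0.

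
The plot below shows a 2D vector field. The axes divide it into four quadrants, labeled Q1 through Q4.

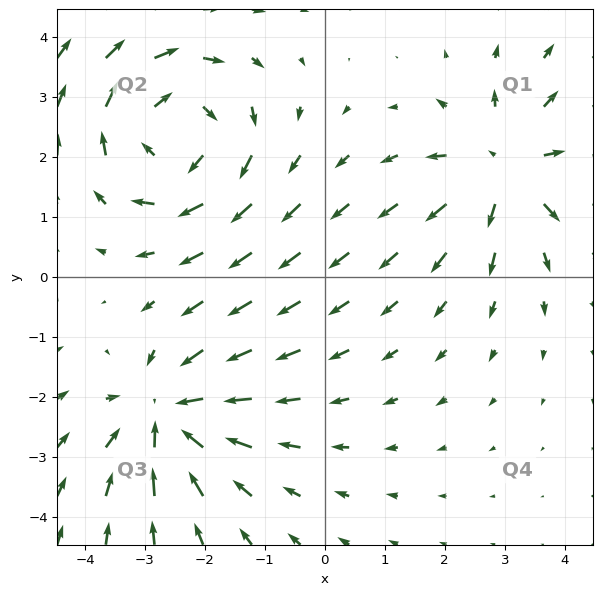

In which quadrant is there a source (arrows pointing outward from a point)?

Q1

The source sits at approximately (3.0, 1.8), which lies in quadrant Q1. The divergence there is about +3, positive as expected for a source.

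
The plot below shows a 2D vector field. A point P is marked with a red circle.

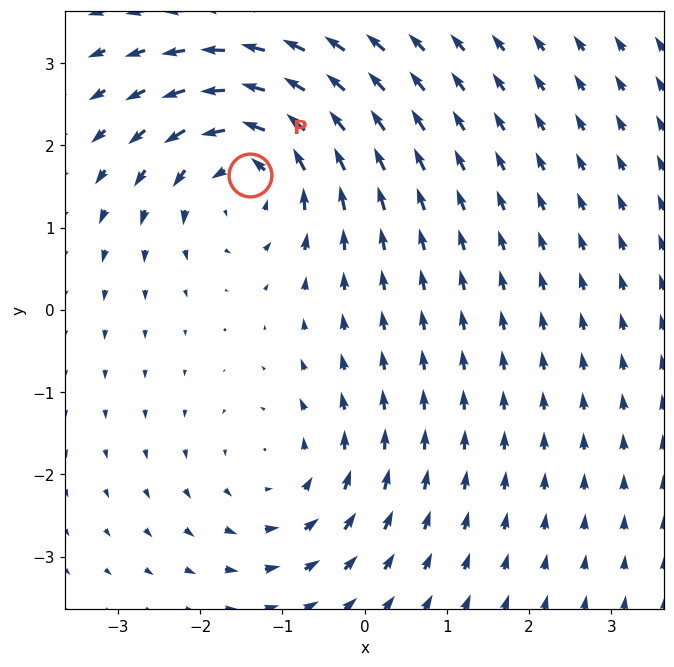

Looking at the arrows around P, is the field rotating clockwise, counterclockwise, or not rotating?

counterclockwise

Near P at (-1.4, 1.6) the arrows circulate counterclockwise. The curl (z-component) there is about +5; positive curl means counterclockwise rotation.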